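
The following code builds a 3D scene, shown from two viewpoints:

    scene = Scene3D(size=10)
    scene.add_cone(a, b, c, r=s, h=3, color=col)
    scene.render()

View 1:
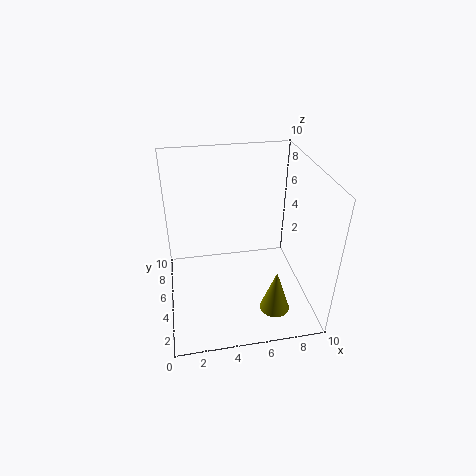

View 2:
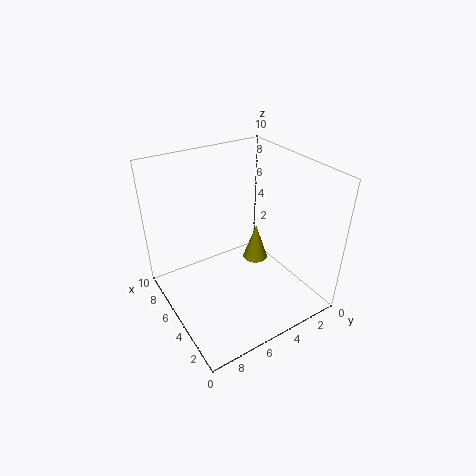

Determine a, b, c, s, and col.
a = 7
b = 2
c = 1
s = 1
col = 'olive'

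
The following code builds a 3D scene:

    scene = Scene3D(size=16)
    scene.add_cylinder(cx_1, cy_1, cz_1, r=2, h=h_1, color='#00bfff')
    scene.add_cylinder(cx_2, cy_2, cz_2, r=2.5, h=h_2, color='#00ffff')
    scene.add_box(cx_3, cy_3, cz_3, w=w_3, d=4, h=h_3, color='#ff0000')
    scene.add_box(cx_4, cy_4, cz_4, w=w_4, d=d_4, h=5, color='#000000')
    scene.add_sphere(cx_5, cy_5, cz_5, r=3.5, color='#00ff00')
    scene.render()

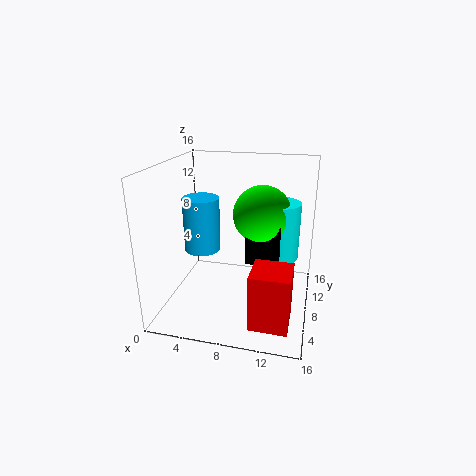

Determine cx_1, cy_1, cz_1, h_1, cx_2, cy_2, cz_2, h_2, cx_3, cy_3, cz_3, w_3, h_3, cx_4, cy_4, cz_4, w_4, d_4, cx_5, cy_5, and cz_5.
cx_1 = 4; cy_1 = 7.5; cz_1 = 6.5; h_1 = 6; cx_2 = 12; cy_2 = 12.5; cz_2 = 4; h_2 = 7; cx_3 = 10.5; cy_3 = 1.5; cz_3 = 1; w_3 = 4; h_3 = 6; cx_4 = 8.5; cy_4 = 9.5; cz_4 = 4; w_4 = 4; d_4 = 3.5; cx_5 = 10; cy_5 = 12; cz_5 = 9.5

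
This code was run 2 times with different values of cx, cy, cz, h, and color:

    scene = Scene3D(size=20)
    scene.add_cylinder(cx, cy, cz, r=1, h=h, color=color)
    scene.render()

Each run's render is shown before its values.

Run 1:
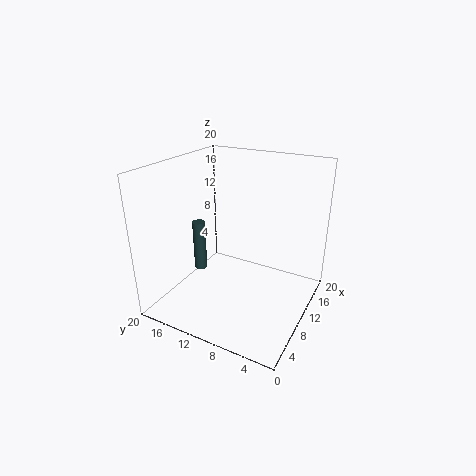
cx = 12, cy = 18, cz = 2, h = 8, color = 'darkslategray'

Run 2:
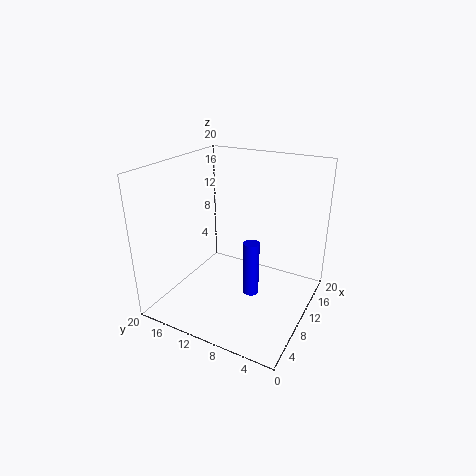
cx = 6, cy = 6, cz = 5, h = 7, color = 'blue'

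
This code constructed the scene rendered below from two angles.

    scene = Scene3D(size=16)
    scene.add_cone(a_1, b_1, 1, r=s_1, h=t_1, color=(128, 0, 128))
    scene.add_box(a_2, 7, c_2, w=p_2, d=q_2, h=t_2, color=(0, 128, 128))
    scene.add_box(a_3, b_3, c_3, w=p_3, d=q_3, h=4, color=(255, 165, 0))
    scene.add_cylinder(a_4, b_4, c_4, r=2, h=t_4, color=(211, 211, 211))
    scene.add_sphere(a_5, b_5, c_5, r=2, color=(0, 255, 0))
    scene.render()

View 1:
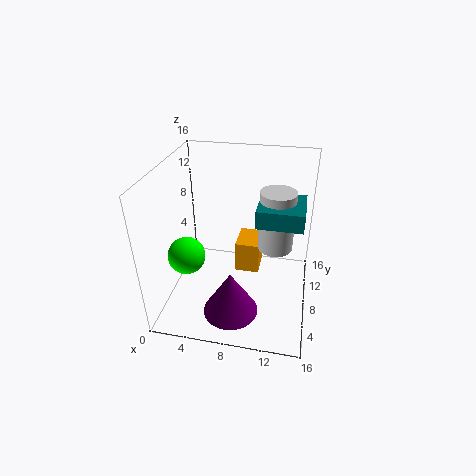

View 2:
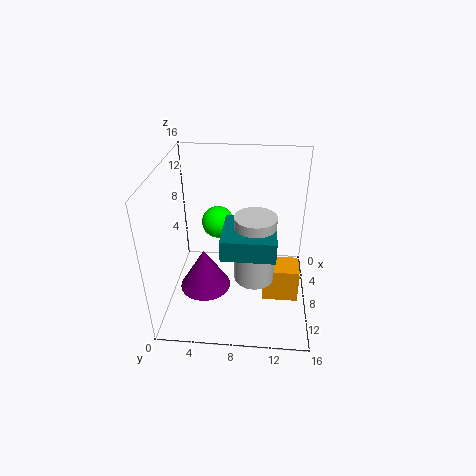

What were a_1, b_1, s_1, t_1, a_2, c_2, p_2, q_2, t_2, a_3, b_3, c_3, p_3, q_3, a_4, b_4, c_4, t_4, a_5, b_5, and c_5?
a_1 = 8; b_1 = 4; s_1 = 3; t_1 = 5; a_2 = 10; c_2 = 10; p_2 = 5; q_2 = 5; t_2 = 2; a_3 = 7; b_3 = 11; c_3 = 1; p_3 = 3; q_3 = 4; a_4 = 12; b_4 = 10; c_4 = 6; t_4 = 7; a_5 = 3; b_5 = 5; c_5 = 7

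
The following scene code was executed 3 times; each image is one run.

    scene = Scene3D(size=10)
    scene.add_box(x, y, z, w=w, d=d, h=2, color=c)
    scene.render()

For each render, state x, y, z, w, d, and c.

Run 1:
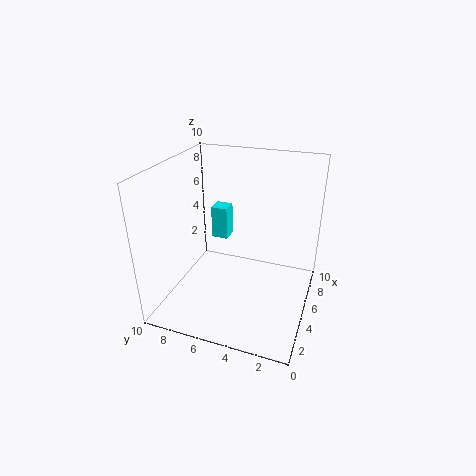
x = 3
y = 5
z = 6
w = 1
d = 1
c = 'cyan'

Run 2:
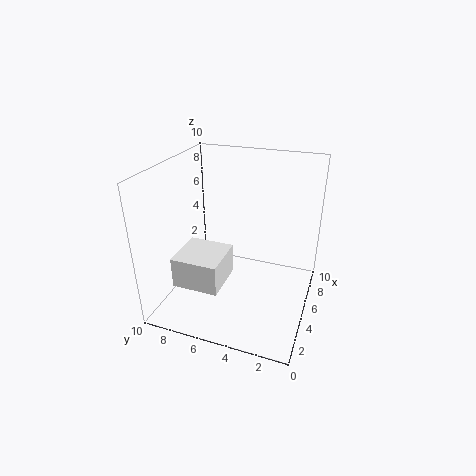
x = 1
y = 5
z = 3
w = 3
d = 3
c = 'white'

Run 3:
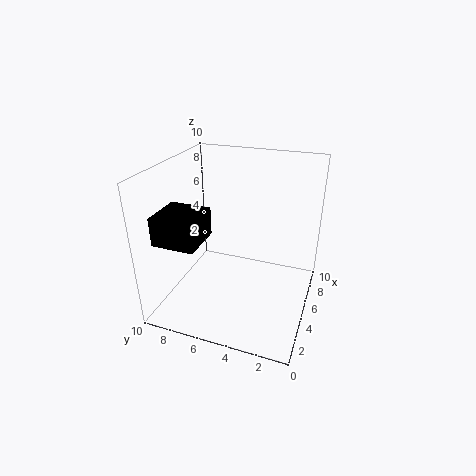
x = 2
y = 7
z = 5
w = 3
d = 3
c = 'black'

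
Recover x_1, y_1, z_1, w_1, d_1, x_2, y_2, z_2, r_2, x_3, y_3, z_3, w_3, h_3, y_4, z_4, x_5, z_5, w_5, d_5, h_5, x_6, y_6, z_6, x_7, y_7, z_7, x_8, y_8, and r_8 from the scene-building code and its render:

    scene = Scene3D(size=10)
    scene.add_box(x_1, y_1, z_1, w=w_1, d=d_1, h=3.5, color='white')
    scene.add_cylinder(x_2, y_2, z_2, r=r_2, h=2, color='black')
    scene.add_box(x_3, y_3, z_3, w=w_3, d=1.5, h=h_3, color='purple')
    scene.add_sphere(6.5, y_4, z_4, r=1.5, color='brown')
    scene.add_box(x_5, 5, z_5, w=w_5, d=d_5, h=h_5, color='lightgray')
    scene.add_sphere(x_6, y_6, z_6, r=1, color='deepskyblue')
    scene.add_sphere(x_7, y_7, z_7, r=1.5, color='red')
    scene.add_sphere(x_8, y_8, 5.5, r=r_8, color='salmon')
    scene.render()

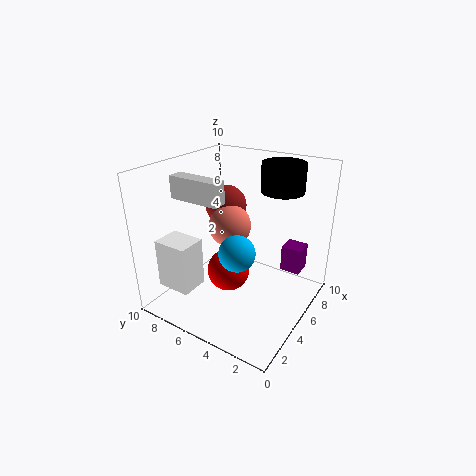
x_1 = 1.5; y_1 = 7; z_1 = 1.5; w_1 = 2; d_1 = 2.5; x_2 = 7.5; y_2 = 3; z_2 = 8; r_2 = 1.5; x_3 = 8; y_3 = 1.5; z_3 = 1.5; w_3 = 1.5; h_3 = 2; y_4 = 7; z_4 = 6.5; x_5 = 2.5; z_5 = 8; w_5 = 1; d_5 = 3.5; h_5 = 1.5; x_6 = 1; y_6 = 2.5; z_6 = 6.5; x_7 = 4.5; y_7 = 5.5; z_7 = 2.5; x_8 = 5.5; y_8 = 6; r_8 = 1.5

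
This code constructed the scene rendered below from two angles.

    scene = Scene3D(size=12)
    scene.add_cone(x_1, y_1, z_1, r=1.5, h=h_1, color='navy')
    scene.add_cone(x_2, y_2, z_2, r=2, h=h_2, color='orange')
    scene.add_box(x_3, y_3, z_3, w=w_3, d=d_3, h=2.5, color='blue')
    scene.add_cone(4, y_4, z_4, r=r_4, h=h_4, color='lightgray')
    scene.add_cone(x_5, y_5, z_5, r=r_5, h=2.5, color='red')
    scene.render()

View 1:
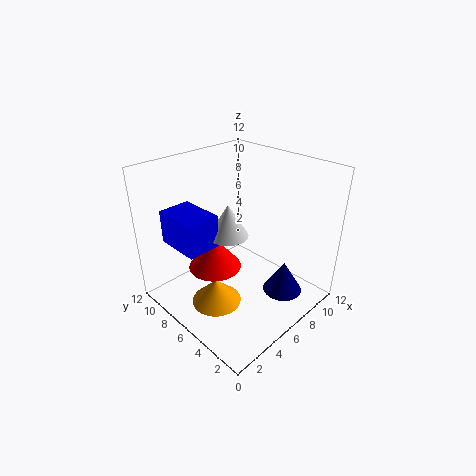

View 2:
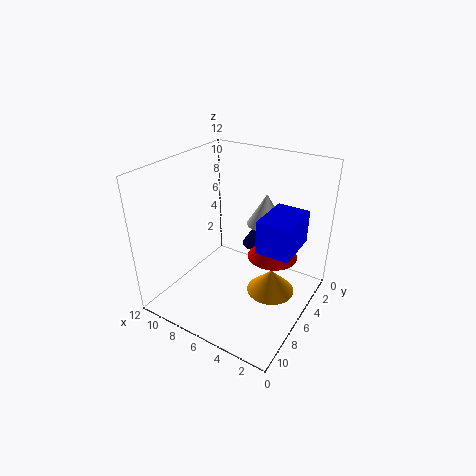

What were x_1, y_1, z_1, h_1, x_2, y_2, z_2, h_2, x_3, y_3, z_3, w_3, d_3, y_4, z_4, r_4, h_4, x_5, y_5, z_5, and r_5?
x_1 = 6.5, y_1 = 1.5, z_1 = 3, h_1 = 2.5, x_2 = 3, y_2 = 5.5, z_2 = 1.5, h_2 = 2, x_3 = 0.5, y_3 = 5, z_3 = 7, w_3 = 2.5, d_3 = 3.5, y_4 = 5, z_4 = 7.5, r_4 = 1.5, h_4 = 2.5, x_5 = 3, y_5 = 5.5, z_5 = 5, r_5 = 2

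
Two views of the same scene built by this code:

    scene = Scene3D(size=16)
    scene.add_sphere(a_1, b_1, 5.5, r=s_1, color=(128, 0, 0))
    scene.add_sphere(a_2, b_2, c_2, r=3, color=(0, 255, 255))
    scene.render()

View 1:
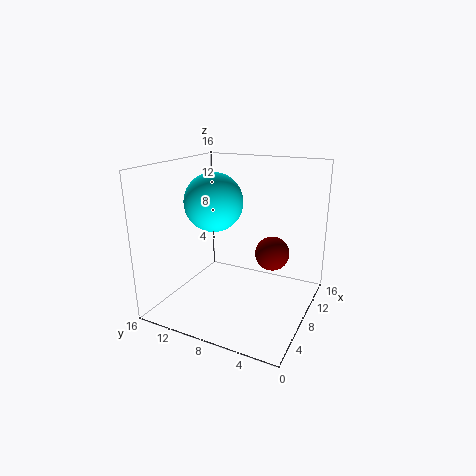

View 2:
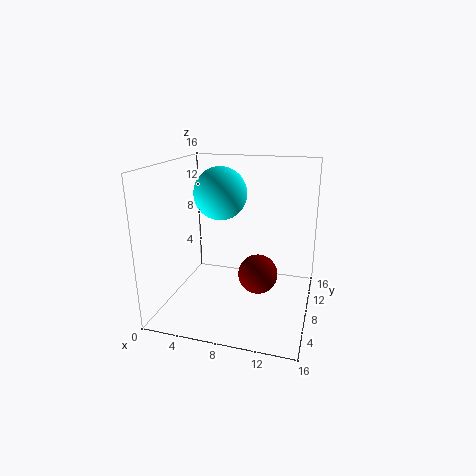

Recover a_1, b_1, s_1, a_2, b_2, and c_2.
a_1 = 11
b_1 = 5
s_1 = 2
a_2 = 5.5
b_2 = 9.5
c_2 = 12.5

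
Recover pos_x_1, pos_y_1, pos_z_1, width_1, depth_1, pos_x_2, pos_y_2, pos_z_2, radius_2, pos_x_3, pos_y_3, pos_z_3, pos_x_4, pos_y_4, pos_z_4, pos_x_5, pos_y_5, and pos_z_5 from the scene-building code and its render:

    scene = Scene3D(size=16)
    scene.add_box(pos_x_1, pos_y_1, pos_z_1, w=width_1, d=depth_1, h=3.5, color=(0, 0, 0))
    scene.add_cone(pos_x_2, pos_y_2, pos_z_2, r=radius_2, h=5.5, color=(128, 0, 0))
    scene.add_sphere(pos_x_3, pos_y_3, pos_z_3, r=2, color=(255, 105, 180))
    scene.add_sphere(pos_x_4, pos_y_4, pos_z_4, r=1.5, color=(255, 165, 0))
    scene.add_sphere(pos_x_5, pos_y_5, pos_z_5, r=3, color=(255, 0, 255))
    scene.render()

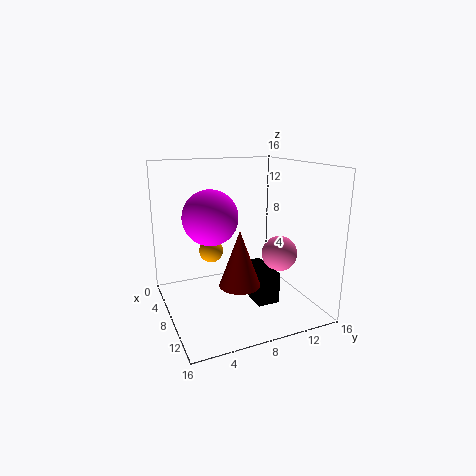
pos_x_1 = 6.5; pos_y_1 = 9; pos_z_1 = 1; width_1 = 5; depth_1 = 2.5; pos_x_2 = 13; pos_y_2 = 6; pos_z_2 = 5; radius_2 = 2; pos_x_3 = 9.5; pos_y_3 = 12.5; pos_z_3 = 6; pos_x_4 = 3; pos_y_4 = 6.5; pos_z_4 = 5; pos_x_5 = 7.5; pos_y_5 = 5; pos_z_5 = 10.5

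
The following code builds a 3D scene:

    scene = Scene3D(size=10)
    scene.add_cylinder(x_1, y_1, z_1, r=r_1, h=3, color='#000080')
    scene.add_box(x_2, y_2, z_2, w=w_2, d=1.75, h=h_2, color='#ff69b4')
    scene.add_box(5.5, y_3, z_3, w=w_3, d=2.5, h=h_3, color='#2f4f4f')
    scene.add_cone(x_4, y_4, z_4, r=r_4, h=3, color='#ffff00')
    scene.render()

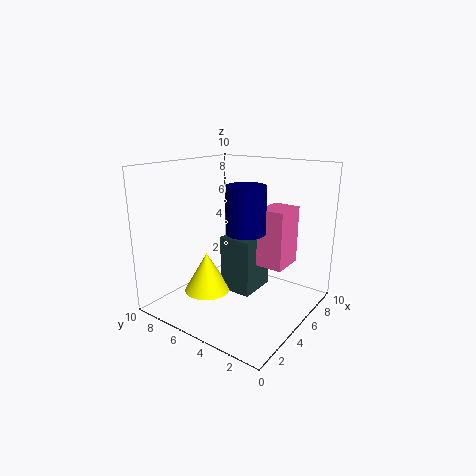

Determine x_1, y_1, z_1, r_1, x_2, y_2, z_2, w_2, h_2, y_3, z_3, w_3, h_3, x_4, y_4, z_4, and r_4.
x_1 = 3.75, y_1 = 3.5, z_1 = 6, r_1 = 1.25, x_2 = 4.25, y_2 = 1.25, z_2 = 3.75, w_2 = 2.25, h_2 = 3.75, y_3 = 4.5, z_3 = 0.25, w_3 = 3, h_3 = 4.25, x_4 = 4.75, y_4 = 7.75, z_4 = 0.25, r_4 = 1.75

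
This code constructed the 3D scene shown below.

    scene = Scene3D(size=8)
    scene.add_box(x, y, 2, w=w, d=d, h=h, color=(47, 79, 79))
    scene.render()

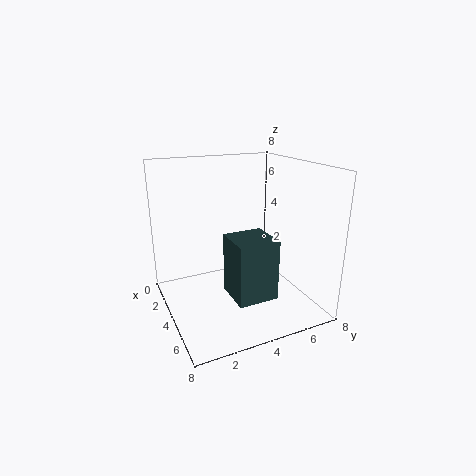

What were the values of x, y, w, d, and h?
x = 5.5; y = 2.5; w = 2; d = 2; h = 3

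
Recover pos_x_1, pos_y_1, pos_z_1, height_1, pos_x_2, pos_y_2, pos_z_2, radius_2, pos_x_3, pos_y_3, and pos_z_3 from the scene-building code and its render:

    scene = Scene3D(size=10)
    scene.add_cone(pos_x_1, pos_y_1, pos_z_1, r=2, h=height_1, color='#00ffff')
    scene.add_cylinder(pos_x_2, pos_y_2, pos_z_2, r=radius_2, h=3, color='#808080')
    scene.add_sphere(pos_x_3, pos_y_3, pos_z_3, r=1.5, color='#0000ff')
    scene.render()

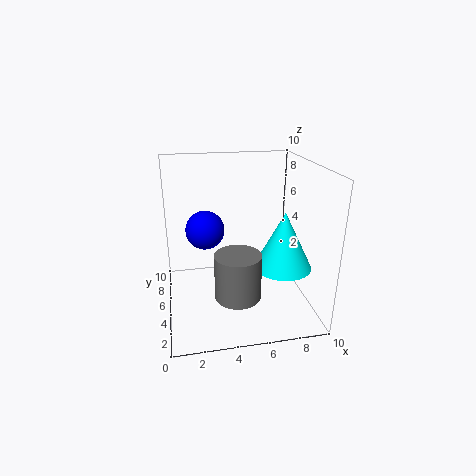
pos_x_1 = 8; pos_y_1 = 4; pos_z_1 = 3; height_1 = 4; pos_x_2 = 4.5; pos_y_2 = 2.5; pos_z_2 = 2; radius_2 = 1.5; pos_x_3 = 3; pos_y_3 = 8; pos_z_3 = 4.5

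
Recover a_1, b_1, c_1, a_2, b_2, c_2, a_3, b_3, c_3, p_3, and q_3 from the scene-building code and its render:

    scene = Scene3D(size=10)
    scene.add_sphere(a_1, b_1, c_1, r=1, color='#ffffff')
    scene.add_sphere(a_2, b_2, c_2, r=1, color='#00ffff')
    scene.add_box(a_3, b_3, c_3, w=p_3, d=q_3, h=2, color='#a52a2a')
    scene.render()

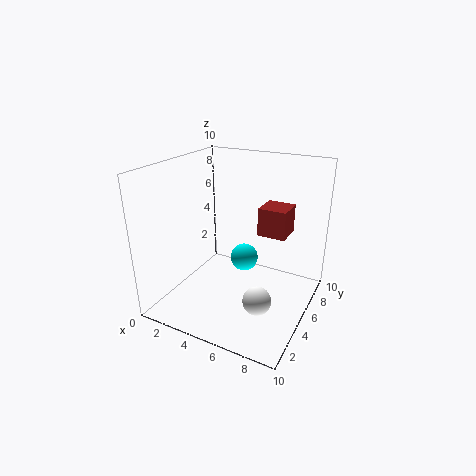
a_1 = 7
b_1 = 4
c_1 = 1
a_2 = 5
b_2 = 6
c_2 = 3
a_3 = 6
b_3 = 6
c_3 = 5
p_3 = 2
q_3 = 2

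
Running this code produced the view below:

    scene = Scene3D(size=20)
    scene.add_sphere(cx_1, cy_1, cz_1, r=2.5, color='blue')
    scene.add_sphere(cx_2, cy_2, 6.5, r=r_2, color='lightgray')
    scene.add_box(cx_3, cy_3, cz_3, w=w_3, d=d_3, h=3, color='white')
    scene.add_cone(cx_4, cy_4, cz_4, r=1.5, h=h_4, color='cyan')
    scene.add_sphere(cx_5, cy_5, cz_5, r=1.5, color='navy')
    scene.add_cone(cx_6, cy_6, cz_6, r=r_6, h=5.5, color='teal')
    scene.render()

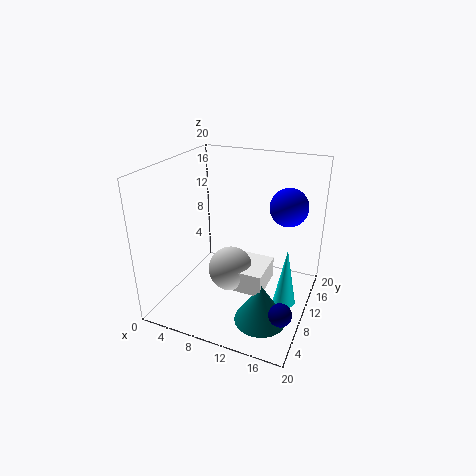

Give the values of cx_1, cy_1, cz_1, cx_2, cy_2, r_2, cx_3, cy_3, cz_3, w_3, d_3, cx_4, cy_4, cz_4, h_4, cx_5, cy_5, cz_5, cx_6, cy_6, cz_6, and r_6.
cx_1 = 16.5, cy_1 = 11.5, cz_1 = 15, cx_2 = 10, cy_2 = 7.5, r_2 = 3, cx_3 = 10.5, cy_3 = 5.5, cz_3 = 4.5, w_3 = 4.5, d_3 = 5.5, cx_4 = 17.5, cy_4 = 8.5, cz_4 = 2.5, h_4 = 8, cx_5 = 18, cy_5 = 5, cz_5 = 3, cx_6 = 15, cy_6 = 6, cz_6 = 0.5, r_6 = 3.5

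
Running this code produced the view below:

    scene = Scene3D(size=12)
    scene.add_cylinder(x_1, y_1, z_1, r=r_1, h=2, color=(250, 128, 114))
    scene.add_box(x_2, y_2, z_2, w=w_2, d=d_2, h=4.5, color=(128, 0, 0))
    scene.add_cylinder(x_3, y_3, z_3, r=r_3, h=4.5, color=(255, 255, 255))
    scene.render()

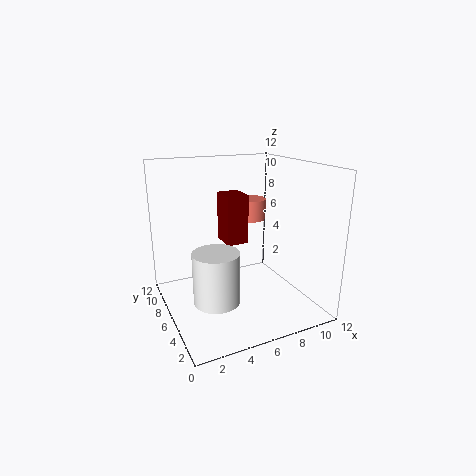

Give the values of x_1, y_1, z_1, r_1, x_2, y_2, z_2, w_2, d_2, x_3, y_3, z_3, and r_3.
x_1 = 9.5
y_1 = 10.5
z_1 = 6
r_1 = 1.5
x_2 = 6
y_2 = 8
z_2 = 4.5
w_2 = 2
d_2 = 2.5
x_3 = 4
y_3 = 6
z_3 = 0.5
r_3 = 2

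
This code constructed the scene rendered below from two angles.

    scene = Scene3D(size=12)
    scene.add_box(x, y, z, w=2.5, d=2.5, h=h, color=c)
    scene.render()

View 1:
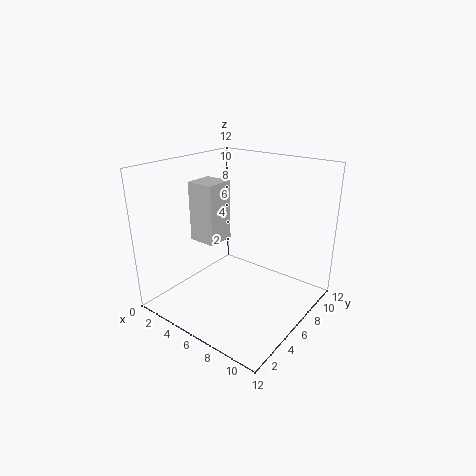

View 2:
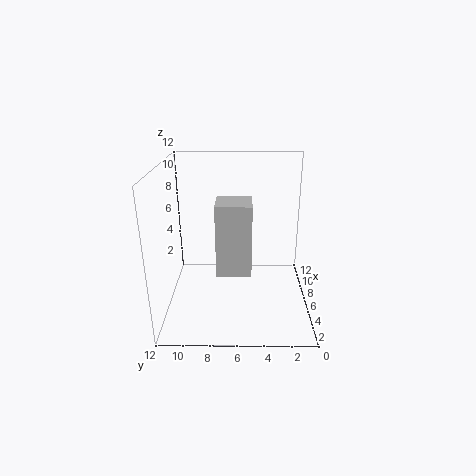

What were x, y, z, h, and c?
x = 1.5, y = 5, z = 5, h = 5.25, c = 'lightgray'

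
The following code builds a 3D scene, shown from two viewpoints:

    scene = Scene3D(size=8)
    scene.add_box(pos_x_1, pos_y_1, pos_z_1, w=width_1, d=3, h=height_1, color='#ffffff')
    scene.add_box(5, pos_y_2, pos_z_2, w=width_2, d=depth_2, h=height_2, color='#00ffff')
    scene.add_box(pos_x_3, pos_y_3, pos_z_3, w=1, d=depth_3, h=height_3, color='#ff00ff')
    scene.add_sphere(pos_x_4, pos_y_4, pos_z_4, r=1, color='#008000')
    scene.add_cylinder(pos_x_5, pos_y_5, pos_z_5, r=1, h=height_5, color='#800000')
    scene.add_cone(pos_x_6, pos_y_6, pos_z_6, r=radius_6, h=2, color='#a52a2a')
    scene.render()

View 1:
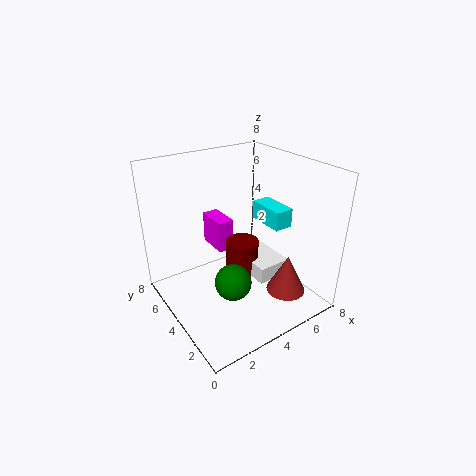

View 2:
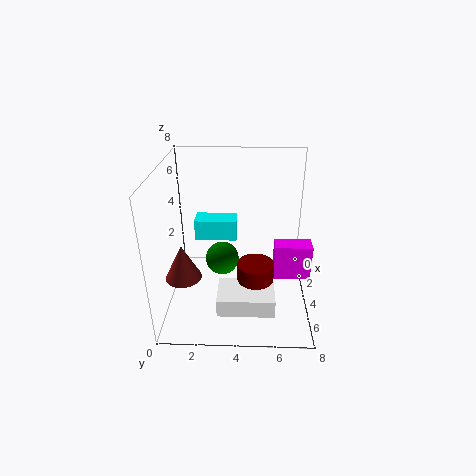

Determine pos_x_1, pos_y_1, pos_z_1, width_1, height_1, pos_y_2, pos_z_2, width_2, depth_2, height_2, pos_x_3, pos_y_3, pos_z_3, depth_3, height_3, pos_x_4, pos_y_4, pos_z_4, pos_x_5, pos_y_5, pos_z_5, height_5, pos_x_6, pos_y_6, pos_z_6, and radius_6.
pos_x_1 = 5, pos_y_1 = 3, pos_z_1 = 1, width_1 = 2, height_1 = 1, pos_y_2 = 2, pos_z_2 = 5, width_2 = 1, depth_2 = 2, height_2 = 1, pos_x_3 = 4, pos_y_3 = 6, pos_z_3 = 2, depth_3 = 2, height_3 = 2, pos_x_4 = 3, pos_y_4 = 3, pos_z_4 = 2, pos_x_5 = 5, pos_y_5 = 5, pos_z_5 = 1, height_5 = 2, pos_x_6 = 5, pos_y_6 = 1, pos_z_6 = 2, radius_6 = 1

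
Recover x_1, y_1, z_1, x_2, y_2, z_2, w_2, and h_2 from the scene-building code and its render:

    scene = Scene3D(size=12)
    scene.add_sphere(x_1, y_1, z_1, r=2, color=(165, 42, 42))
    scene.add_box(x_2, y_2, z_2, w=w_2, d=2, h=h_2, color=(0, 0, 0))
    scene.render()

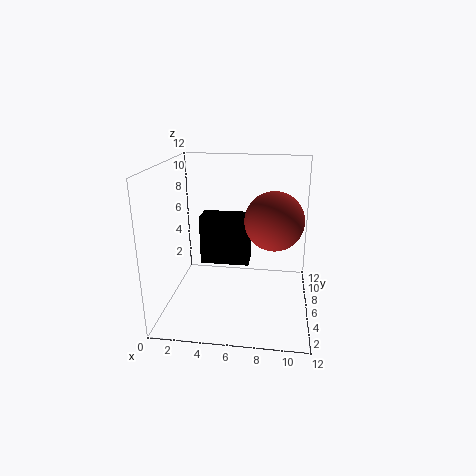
x_1 = 9
y_1 = 2
z_1 = 9
x_2 = 3
y_2 = 5
z_2 = 4
w_2 = 4
h_2 = 4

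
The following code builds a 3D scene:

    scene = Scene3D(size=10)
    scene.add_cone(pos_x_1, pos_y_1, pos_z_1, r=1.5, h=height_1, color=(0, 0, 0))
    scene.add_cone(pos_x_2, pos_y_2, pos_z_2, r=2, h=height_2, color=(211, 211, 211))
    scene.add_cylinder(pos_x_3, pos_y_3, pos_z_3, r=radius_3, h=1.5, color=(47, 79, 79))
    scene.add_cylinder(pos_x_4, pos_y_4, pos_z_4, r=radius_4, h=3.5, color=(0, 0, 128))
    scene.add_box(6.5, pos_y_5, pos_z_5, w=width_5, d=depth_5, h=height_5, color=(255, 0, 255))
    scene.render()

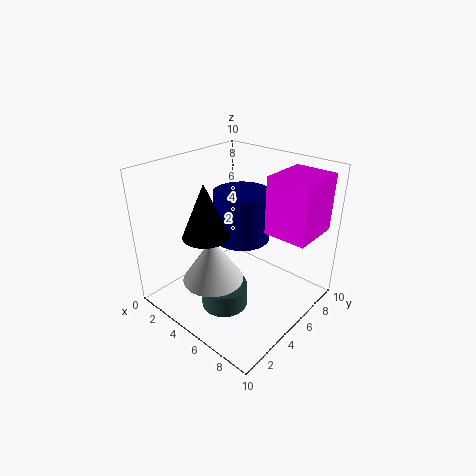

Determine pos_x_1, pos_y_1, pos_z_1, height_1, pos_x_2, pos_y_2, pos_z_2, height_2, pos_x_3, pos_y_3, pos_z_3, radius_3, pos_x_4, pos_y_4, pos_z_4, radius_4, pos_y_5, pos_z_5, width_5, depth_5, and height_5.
pos_x_1 = 4.5
pos_y_1 = 2.5
pos_z_1 = 6
height_1 = 3.5
pos_x_2 = 5
pos_y_2 = 2.5
pos_z_2 = 3
height_2 = 3
pos_x_3 = 6
pos_y_3 = 2.5
pos_z_3 = 1.5
radius_3 = 1.5
pos_x_4 = 4.5
pos_y_4 = 6
pos_z_4 = 4.5
radius_4 = 2
pos_y_5 = 6
pos_z_5 = 5.5
width_5 = 3
depth_5 = 3.5
height_5 = 4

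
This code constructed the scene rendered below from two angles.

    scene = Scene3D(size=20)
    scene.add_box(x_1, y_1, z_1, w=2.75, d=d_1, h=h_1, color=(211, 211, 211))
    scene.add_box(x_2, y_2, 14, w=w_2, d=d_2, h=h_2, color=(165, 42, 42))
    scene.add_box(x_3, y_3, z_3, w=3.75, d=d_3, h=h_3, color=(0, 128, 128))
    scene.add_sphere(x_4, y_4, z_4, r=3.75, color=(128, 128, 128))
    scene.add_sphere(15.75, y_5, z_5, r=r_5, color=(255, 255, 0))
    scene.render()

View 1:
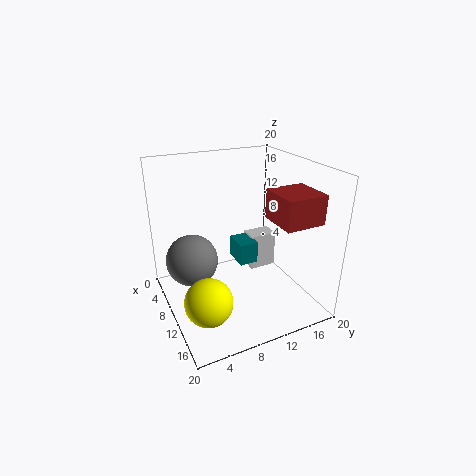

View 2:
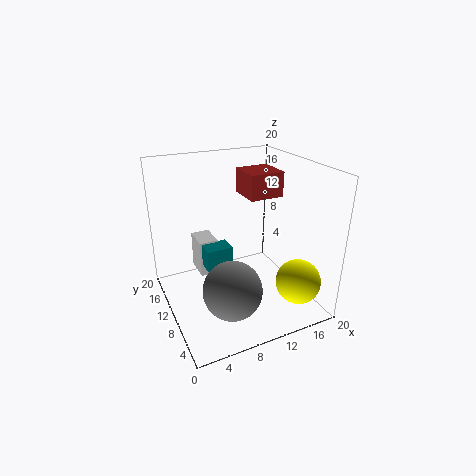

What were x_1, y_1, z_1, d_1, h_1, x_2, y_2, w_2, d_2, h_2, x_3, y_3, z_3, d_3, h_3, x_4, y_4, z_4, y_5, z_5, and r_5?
x_1 = 5.5, y_1 = 13.25, z_1 = 3, d_1 = 4, h_1 = 5.5, x_2 = 13.25, y_2 = 12.25, w_2 = 5.25, d_2 = 5.25, h_2 = 3.75, x_3 = 5.75, y_3 = 10.75, z_3 = 5, d_3 = 2.75, h_3 = 3.25, x_4 = 6.5, y_4 = 4.25, z_4 = 6, y_5 = 3.25, z_5 = 5.25, r_5 = 3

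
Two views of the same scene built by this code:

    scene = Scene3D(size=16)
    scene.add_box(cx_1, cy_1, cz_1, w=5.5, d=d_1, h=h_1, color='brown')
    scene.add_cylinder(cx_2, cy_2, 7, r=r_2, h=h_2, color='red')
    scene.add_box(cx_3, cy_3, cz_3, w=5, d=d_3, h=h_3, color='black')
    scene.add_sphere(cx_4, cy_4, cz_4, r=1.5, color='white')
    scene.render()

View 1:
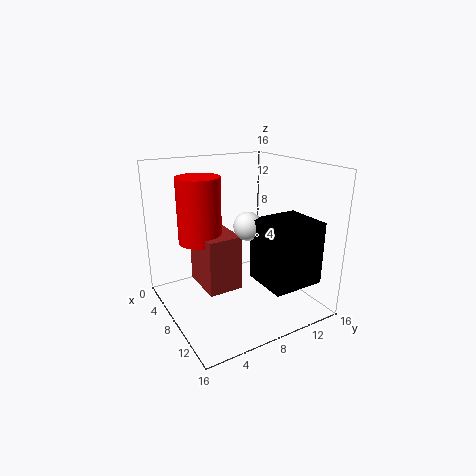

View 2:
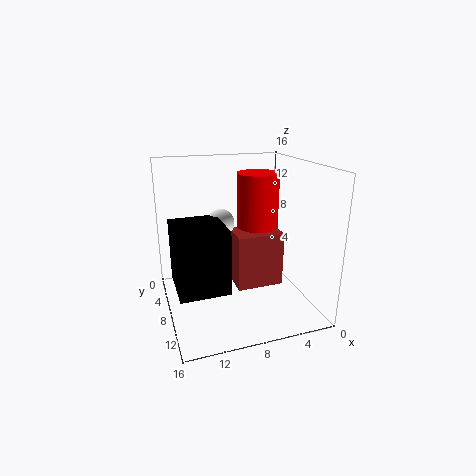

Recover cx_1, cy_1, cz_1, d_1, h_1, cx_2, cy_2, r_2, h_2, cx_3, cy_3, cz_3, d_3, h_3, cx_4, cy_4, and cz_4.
cx_1 = 2.5, cy_1 = 4.5, cz_1 = 1.5, d_1 = 4, h_1 = 6.5, cx_2 = 4.5, cy_2 = 5, r_2 = 2.5, h_2 = 7.5, cx_3 = 10.5, cy_3 = 8, cz_3 = 4.5, d_3 = 5.5, h_3 = 6.5, cx_4 = 10, cy_4 = 8, cz_4 = 10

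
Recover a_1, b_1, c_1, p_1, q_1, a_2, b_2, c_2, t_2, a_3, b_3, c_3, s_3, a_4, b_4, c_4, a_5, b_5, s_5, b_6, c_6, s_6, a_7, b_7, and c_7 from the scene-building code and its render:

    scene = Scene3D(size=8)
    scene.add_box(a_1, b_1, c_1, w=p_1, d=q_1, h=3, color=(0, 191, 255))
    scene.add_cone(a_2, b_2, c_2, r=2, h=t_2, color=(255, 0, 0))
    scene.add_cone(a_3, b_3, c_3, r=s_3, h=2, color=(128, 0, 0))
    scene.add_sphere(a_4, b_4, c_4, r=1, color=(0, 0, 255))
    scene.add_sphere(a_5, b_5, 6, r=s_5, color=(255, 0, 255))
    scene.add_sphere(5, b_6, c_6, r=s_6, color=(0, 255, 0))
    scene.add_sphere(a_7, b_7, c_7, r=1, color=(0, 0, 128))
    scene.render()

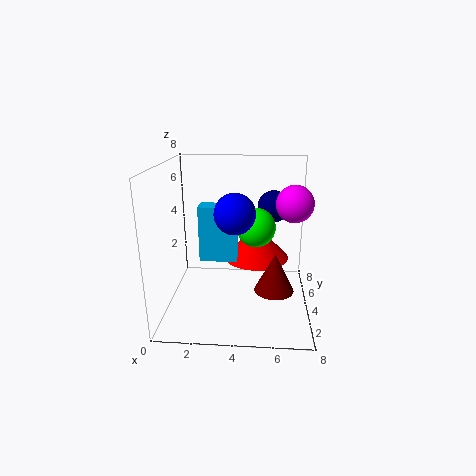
a_1 = 2; b_1 = 3; c_1 = 3; p_1 = 2; q_1 = 1; a_2 = 5; b_2 = 6; c_2 = 2; t_2 = 2; a_3 = 6; b_3 = 2; c_3 = 2; s_3 = 1; a_4 = 4; b_4 = 2; c_4 = 6; a_5 = 7; b_5 = 4; s_5 = 1; b_6 = 3; c_6 = 5; s_6 = 1; a_7 = 6; b_7 = 7; c_7 = 5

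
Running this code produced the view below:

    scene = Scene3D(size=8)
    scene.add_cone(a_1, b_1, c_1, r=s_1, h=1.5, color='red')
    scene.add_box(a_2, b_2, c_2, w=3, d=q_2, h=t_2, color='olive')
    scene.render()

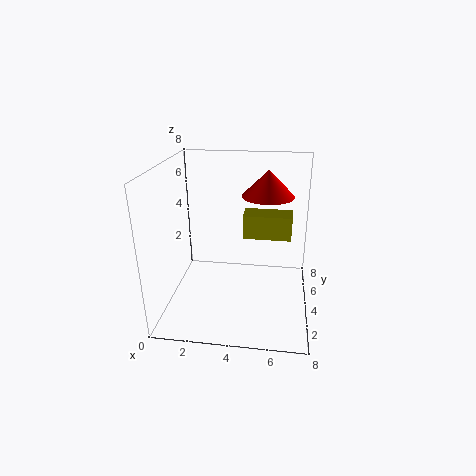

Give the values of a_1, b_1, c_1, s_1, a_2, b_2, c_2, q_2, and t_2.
a_1 = 5.5, b_1 = 5.5, c_1 = 6, s_1 = 1.5, a_2 = 4, b_2 = 6, c_2 = 3, q_2 = 1.5, t_2 = 1.5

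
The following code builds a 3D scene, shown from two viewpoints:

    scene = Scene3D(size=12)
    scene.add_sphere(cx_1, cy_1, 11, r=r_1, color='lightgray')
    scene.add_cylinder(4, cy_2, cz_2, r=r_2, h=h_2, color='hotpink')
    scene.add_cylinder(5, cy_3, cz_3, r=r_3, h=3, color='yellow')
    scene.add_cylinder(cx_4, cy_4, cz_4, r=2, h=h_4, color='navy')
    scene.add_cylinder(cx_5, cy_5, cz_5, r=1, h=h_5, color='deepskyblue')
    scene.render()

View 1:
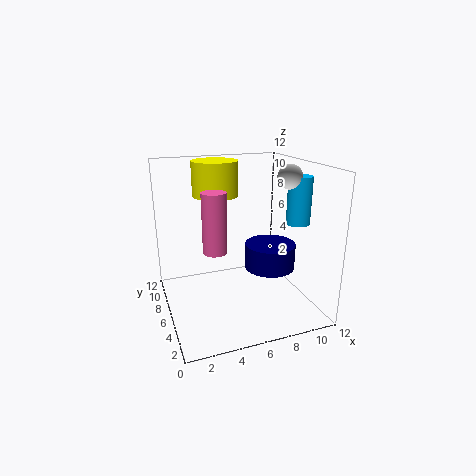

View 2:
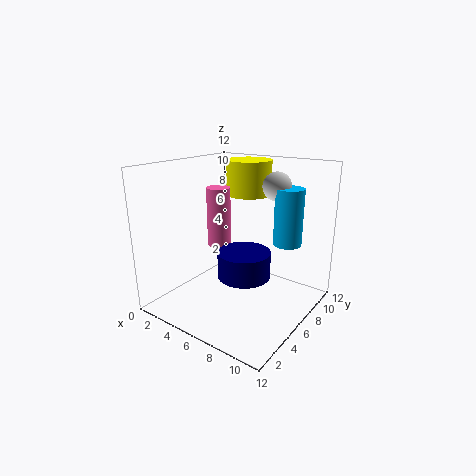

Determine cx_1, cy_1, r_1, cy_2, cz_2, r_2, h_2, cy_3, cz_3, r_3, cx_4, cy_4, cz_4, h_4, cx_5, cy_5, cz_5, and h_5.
cx_1 = 10; cy_1 = 5; r_1 = 1; cy_2 = 6; cz_2 = 5; r_2 = 1; h_2 = 5; cy_3 = 9; cz_3 = 9; r_3 = 2; cx_4 = 8; cy_4 = 4; cz_4 = 4; h_4 = 2; cx_5 = 11; cy_5 = 5; cz_5 = 7; h_5 = 4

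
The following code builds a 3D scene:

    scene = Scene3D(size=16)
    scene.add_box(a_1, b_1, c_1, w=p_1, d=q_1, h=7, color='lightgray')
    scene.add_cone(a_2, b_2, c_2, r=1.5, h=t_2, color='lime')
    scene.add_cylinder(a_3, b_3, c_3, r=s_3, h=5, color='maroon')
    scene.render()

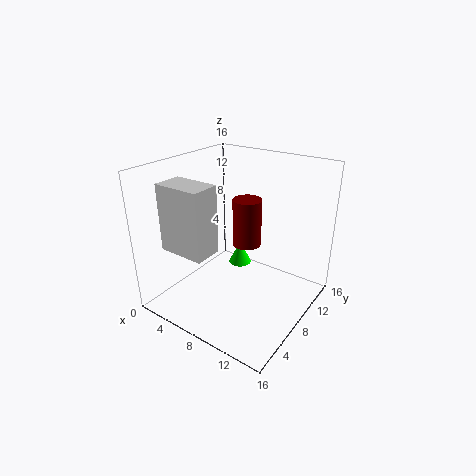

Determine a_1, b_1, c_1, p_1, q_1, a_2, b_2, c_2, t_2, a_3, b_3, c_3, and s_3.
a_1 = 3; b_1 = 1.5; c_1 = 8; p_1 = 5; q_1 = 3; a_2 = 4.5; b_2 = 13.5; c_2 = 1; t_2 = 3; a_3 = 9.5; b_3 = 7.5; c_3 = 8; s_3 = 1.5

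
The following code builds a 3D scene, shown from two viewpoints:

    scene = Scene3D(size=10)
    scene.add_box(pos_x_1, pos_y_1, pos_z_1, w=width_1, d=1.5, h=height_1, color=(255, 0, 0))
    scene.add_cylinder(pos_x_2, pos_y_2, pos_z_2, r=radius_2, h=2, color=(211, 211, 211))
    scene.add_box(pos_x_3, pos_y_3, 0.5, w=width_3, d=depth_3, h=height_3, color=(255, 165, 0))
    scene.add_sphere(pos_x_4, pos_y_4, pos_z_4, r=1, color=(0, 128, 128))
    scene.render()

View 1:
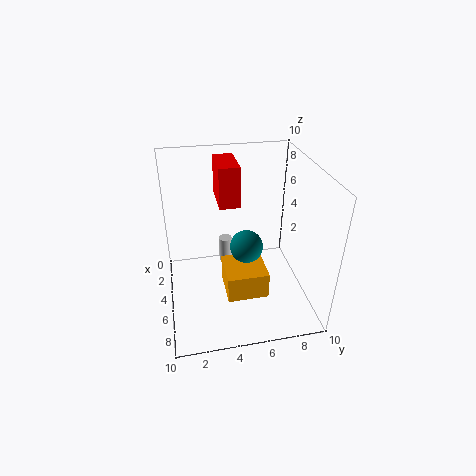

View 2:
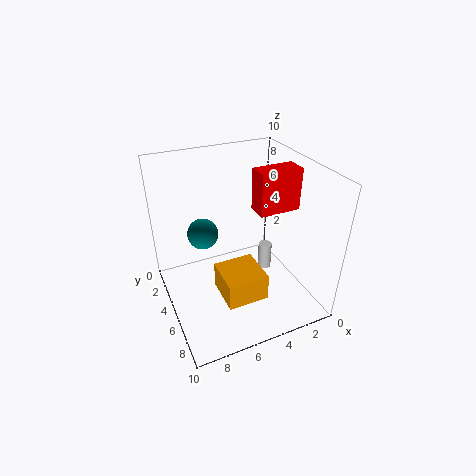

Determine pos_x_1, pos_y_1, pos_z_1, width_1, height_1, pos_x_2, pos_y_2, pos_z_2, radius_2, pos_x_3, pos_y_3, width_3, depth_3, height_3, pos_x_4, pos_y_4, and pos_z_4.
pos_x_1 = 0.5; pos_y_1 = 4; pos_z_1 = 6.5; width_1 = 3; height_1 = 3; pos_x_2 = 2.5; pos_y_2 = 4.5; pos_z_2 = 1.5; radius_2 = 0.5; pos_x_3 = 3.5; pos_y_3 = 4; width_3 = 3; depth_3 = 3; height_3 = 2; pos_x_4 = 7.5; pos_y_4 = 5; pos_z_4 = 6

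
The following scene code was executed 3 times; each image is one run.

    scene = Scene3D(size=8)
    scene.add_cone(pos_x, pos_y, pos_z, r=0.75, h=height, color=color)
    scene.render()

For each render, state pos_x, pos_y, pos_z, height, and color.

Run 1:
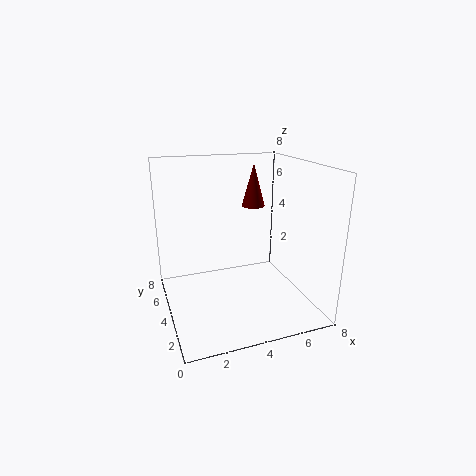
pos_x = 6.25
pos_y = 7.25
pos_z = 4.75
height = 2.75
color = 'maroon'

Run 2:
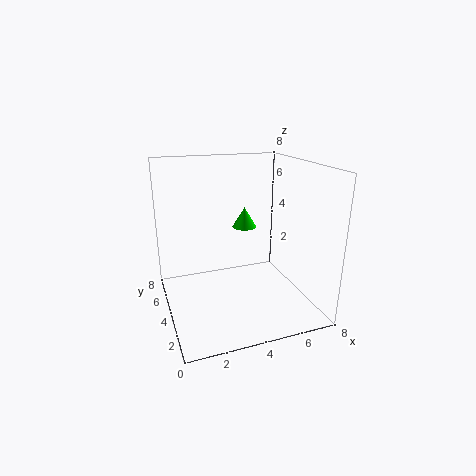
pos_x = 5.25
pos_y = 6.25
pos_z = 3.75
height = 1.25
color = 'lime'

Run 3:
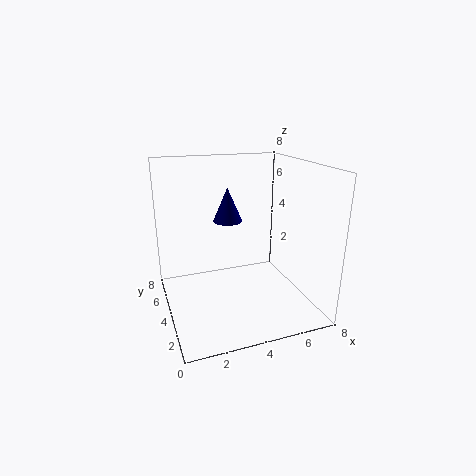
pos_x = 3.25
pos_y = 3.5
pos_z = 5.25
height = 1.75
color = 'navy'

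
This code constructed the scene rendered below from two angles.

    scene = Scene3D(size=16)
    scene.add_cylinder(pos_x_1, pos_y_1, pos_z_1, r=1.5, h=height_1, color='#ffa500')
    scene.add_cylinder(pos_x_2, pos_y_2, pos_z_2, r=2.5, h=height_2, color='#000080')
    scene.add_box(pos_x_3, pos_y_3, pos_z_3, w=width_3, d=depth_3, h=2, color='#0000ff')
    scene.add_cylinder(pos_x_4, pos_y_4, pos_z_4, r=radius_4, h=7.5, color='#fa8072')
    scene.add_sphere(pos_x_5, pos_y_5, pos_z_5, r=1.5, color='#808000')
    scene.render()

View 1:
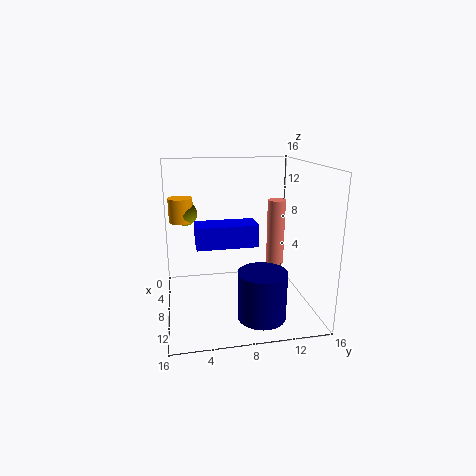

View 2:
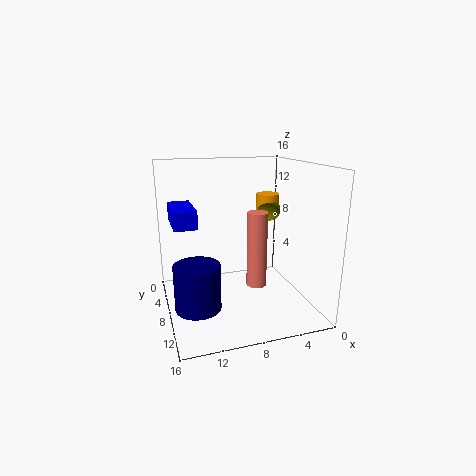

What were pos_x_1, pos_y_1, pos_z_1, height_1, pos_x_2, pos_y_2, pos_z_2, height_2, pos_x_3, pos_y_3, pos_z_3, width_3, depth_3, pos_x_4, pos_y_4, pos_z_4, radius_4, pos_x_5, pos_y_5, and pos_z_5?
pos_x_1 = 2
pos_y_1 = 2
pos_z_1 = 8.5
height_1 = 3
pos_x_2 = 13
pos_y_2 = 9.5
pos_z_2 = 1
height_2 = 5
pos_x_3 = 12.5
pos_y_3 = 3
pos_z_3 = 9.5
width_3 = 2.5
depth_3 = 5.5
pos_x_4 = 7.5
pos_y_4 = 12.5
pos_z_4 = 4.5
radius_4 = 1
pos_x_5 = 2
pos_y_5 = 2.5
pos_z_5 = 9.5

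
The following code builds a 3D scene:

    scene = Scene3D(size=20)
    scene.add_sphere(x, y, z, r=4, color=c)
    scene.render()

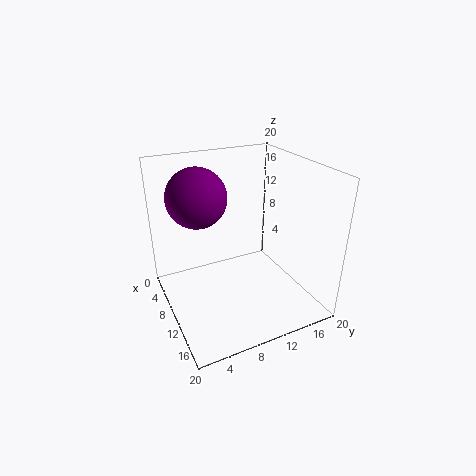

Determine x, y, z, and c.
x = 8, y = 5, z = 16, c = 'purple'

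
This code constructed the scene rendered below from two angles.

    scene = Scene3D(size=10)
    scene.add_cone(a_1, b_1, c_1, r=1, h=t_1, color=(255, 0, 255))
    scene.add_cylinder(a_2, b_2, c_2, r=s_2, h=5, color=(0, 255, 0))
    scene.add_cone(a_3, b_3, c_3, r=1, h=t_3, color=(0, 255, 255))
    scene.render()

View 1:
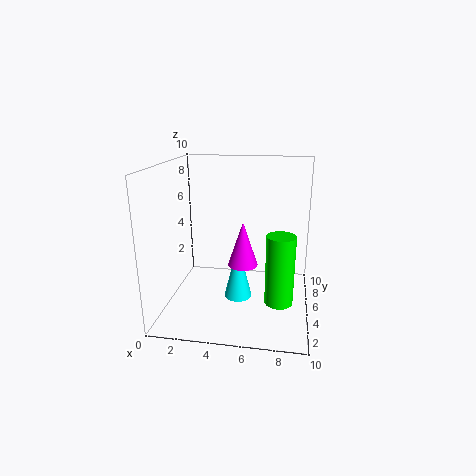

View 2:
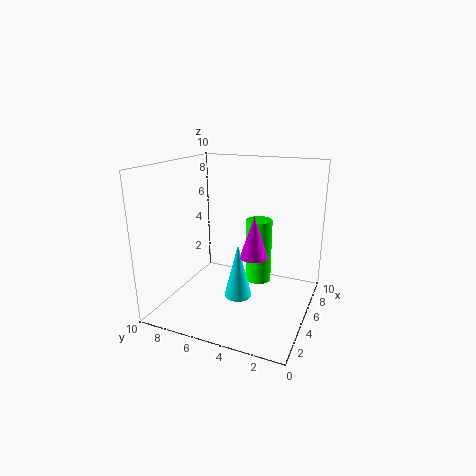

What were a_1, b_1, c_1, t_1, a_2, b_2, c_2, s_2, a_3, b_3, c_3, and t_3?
a_1 = 5.5; b_1 = 4; c_1 = 3.5; t_1 = 3; a_2 = 8; b_2 = 4.5; c_2 = 0.5; s_2 = 1; a_3 = 5; b_3 = 5; c_3 = 0.5; t_3 = 4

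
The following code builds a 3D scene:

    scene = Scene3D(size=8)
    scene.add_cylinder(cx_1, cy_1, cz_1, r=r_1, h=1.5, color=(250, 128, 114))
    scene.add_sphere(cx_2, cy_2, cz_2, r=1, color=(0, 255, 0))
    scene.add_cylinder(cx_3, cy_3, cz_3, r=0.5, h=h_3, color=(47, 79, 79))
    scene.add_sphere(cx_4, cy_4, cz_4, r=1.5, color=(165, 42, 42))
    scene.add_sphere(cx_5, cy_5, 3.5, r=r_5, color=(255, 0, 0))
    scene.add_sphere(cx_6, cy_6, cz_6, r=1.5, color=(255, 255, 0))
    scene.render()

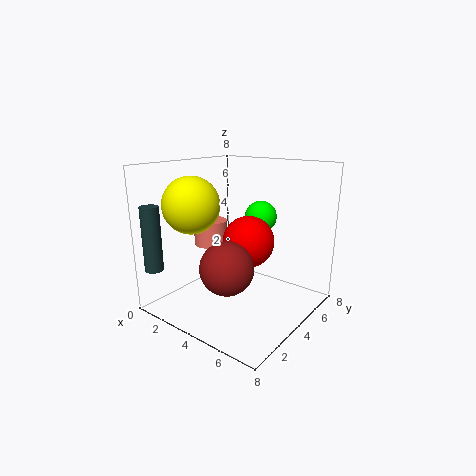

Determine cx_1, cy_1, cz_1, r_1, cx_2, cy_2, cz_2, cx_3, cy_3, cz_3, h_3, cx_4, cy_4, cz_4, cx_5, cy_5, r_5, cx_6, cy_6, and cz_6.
cx_1 = 1.5; cy_1 = 4.5; cz_1 = 3; r_1 = 1; cx_2 = 3.5; cy_2 = 7; cz_2 = 4.5; cx_3 = 1; cy_3 = 0.5; cz_3 = 2.5; h_3 = 3.5; cx_4 = 4; cy_4 = 3; cz_4 = 2.5; cx_5 = 4; cy_5 = 5; r_5 = 1.5; cx_6 = 2.5; cy_6 = 2; cz_6 = 6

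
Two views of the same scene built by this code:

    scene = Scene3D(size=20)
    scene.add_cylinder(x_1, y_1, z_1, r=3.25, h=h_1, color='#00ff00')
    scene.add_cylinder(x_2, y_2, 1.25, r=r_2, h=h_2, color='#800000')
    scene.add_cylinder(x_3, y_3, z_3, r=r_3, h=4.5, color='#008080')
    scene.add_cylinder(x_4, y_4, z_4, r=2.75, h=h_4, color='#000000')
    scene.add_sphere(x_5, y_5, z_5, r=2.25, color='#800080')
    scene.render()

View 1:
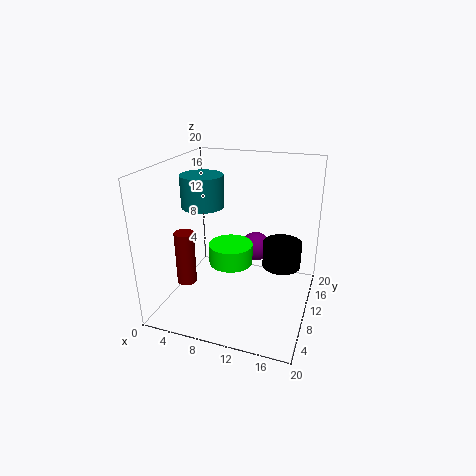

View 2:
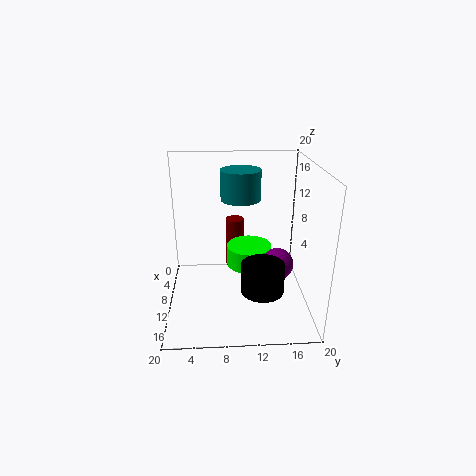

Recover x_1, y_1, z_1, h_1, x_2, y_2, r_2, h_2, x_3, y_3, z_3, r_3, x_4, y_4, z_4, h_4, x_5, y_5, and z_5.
x_1 = 8.25
y_1 = 11.75
z_1 = 5
h_1 = 3
x_2 = 1.5
y_2 = 10
r_2 = 1.5
h_2 = 8.25
x_3 = 4.5
y_3 = 10.75
z_3 = 13.75
r_3 = 3
x_4 = 15.75
y_4 = 12.75
z_4 = 5.25
h_4 = 3.75
x_5 = 11
y_5 = 15.5
z_5 = 6.25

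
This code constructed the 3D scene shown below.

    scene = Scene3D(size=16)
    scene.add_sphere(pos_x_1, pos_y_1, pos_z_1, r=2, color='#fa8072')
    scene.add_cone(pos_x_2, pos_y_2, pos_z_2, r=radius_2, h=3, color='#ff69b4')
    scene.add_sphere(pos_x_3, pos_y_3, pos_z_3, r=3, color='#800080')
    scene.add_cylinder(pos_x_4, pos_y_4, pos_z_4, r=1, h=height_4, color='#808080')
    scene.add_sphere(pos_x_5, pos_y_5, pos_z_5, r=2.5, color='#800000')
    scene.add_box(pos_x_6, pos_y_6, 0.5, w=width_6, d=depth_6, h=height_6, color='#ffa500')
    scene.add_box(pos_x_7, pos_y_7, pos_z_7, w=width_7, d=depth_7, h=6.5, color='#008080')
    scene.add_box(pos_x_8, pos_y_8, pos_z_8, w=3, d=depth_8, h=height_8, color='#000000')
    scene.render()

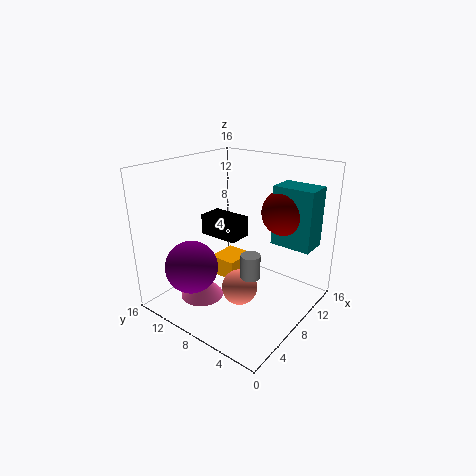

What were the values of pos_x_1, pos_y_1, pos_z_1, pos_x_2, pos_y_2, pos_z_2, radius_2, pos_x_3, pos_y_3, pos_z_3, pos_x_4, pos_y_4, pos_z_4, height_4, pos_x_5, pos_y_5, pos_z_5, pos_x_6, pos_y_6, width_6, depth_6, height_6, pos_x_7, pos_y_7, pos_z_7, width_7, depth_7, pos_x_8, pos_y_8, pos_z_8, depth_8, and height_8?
pos_x_1 = 7, pos_y_1 = 7, pos_z_1 = 2.5, pos_x_2 = 5.5, pos_y_2 = 11.5, pos_z_2 = 0.5, radius_2 = 2.5, pos_x_3 = 4.5, pos_y_3 = 12, pos_z_3 = 4.5, pos_x_4 = 5.5, pos_y_4 = 4.5, pos_z_4 = 5.5, height_4 = 2.5, pos_x_5 = 11, pos_y_5 = 4, pos_z_5 = 11, pos_x_6 = 10, pos_y_6 = 10.5, width_6 = 4, depth_6 = 3.5, height_6 = 2.5, pos_x_7 = 10, pos_y_7 = 0.5, pos_z_7 = 7.5, width_7 = 3, depth_7 = 4.5, pos_x_8 = 9, pos_y_8 = 9.5, pos_z_8 = 6.5, depth_8 = 5, height_8 = 2.5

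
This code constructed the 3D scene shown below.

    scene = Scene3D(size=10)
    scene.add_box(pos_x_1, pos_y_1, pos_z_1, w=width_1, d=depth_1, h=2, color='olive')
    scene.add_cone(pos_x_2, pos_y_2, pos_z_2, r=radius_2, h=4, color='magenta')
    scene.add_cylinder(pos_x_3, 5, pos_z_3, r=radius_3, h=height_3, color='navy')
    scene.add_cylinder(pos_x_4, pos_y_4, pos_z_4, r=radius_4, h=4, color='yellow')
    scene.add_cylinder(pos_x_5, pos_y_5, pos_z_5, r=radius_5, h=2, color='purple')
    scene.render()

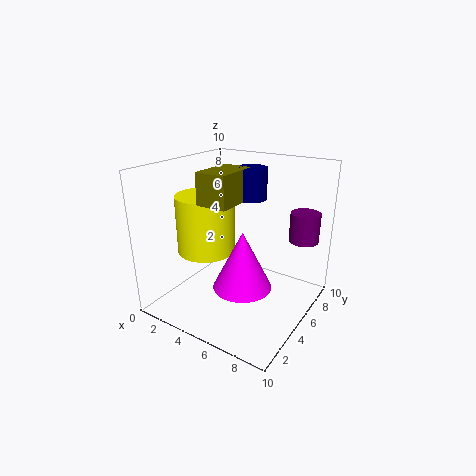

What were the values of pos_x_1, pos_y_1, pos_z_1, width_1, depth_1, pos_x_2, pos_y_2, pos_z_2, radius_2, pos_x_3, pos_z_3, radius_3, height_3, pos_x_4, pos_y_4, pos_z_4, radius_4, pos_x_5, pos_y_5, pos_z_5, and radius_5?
pos_x_1 = 4, pos_y_1 = 2, pos_z_1 = 8, width_1 = 2, depth_1 = 3, pos_x_2 = 6, pos_y_2 = 4, pos_z_2 = 2, radius_2 = 2, pos_x_3 = 6, pos_z_3 = 8, radius_3 = 1, height_3 = 2, pos_x_4 = 3, pos_y_4 = 4, pos_z_4 = 4, radius_4 = 2, pos_x_5 = 9, pos_y_5 = 7, pos_z_5 = 5, radius_5 = 1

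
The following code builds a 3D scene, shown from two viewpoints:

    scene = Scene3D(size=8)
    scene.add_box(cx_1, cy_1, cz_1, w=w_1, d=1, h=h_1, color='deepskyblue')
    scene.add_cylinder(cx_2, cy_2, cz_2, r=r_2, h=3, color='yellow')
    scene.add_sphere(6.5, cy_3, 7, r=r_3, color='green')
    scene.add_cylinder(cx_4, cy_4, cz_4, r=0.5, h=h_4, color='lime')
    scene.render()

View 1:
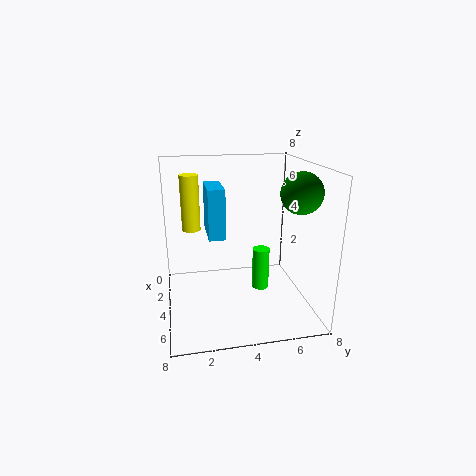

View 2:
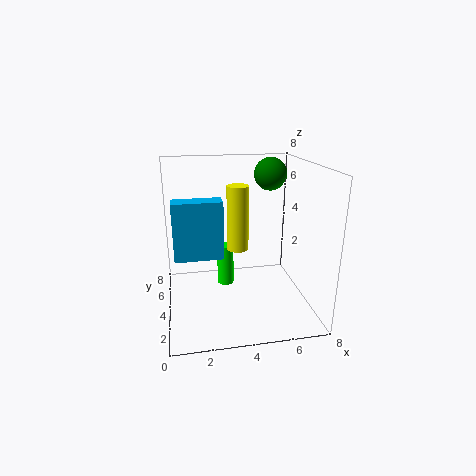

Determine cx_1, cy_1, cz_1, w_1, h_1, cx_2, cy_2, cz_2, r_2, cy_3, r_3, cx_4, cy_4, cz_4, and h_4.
cx_1 = 0.5
cy_1 = 2.5
cz_1 = 3.5
w_1 = 2.5
h_1 = 3
cx_2 = 3.5
cy_2 = 1.5
cz_2 = 4.5
r_2 = 0.5
cy_3 = 6.5
r_3 = 1
cx_4 = 3.5
cy_4 = 5.5
cz_4 = 0.5
h_4 = 2.5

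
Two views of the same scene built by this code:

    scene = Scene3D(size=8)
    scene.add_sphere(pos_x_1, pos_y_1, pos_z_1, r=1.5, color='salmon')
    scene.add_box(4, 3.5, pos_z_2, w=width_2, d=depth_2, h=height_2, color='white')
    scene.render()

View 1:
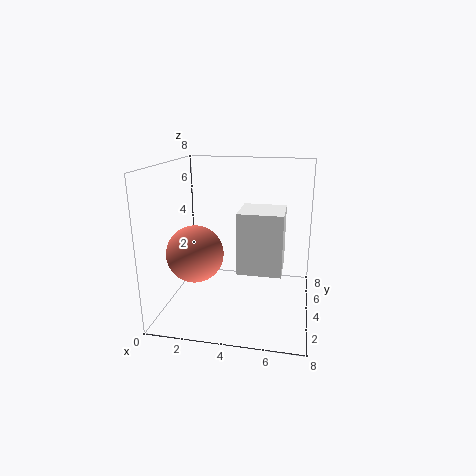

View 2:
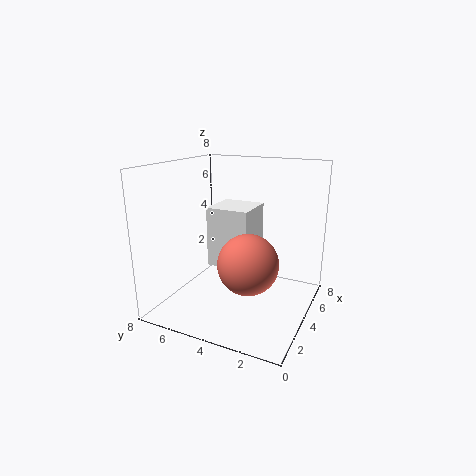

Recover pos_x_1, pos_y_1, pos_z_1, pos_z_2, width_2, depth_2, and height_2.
pos_x_1 = 2, pos_y_1 = 2.5, pos_z_1 = 3.5, pos_z_2 = 2, width_2 = 2.5, depth_2 = 2.5, height_2 = 3.5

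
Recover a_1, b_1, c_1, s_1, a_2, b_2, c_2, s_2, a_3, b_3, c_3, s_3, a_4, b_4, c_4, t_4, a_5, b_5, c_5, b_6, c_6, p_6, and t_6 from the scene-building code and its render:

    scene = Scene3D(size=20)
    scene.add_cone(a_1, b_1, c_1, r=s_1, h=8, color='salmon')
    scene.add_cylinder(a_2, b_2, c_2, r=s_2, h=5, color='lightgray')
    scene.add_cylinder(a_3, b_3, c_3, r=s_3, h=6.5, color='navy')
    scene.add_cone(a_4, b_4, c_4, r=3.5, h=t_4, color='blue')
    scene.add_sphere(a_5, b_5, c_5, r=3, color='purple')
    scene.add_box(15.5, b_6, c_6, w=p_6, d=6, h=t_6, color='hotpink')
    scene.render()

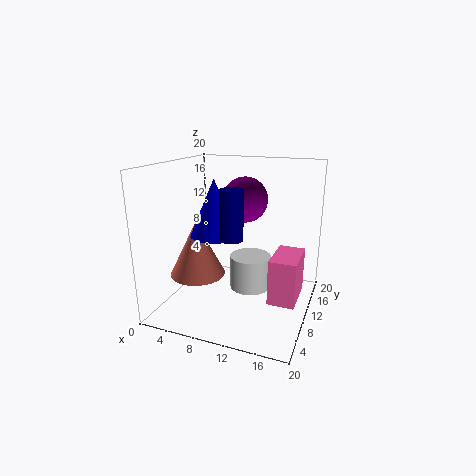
a_1 = 4; b_1 = 9; c_1 = 4; s_1 = 4; a_2 = 11; b_2 = 12.5; c_2 = 1.5; s_2 = 3; a_3 = 10.5; b_3 = 6.5; c_3 = 11; s_3 = 1.5; a_4 = 6.5; b_4 = 10; c_4 = 10; t_4 = 8; a_5 = 11; b_5 = 10; c_5 = 15.5; b_6 = 6; c_6 = 3; p_6 = 3.5; t_6 = 6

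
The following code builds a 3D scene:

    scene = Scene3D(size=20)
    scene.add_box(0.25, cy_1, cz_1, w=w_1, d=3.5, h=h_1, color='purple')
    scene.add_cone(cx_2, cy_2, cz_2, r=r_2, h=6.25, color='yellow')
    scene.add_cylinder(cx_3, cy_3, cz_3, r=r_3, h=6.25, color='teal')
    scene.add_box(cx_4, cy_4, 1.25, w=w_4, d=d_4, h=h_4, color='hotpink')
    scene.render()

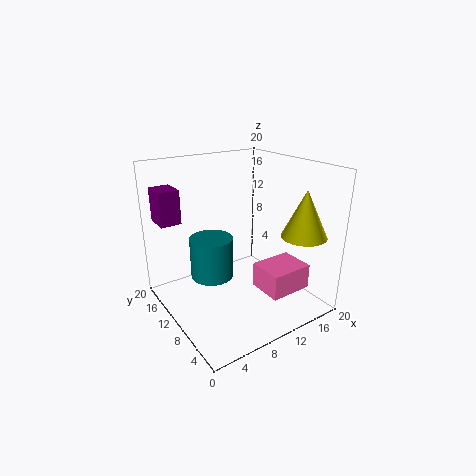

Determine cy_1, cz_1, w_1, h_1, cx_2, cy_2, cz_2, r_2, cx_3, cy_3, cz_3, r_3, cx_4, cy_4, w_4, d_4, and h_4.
cy_1 = 12.75; cz_1 = 12.75; w_1 = 2.75; h_1 = 4.5; cx_2 = 15.75; cy_2 = 3.25; cz_2 = 11.25; r_2 = 3; cx_3 = 8.25; cy_3 = 14.5; cz_3 = 2.5; r_3 = 3.25; cx_4 = 13; cy_4 = 5; w_4 = 6.5; d_4 = 5.25; h_4 = 3.75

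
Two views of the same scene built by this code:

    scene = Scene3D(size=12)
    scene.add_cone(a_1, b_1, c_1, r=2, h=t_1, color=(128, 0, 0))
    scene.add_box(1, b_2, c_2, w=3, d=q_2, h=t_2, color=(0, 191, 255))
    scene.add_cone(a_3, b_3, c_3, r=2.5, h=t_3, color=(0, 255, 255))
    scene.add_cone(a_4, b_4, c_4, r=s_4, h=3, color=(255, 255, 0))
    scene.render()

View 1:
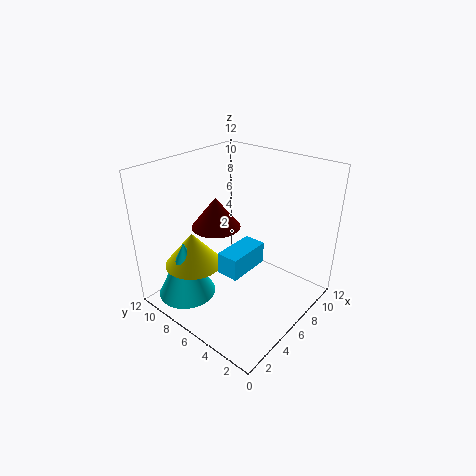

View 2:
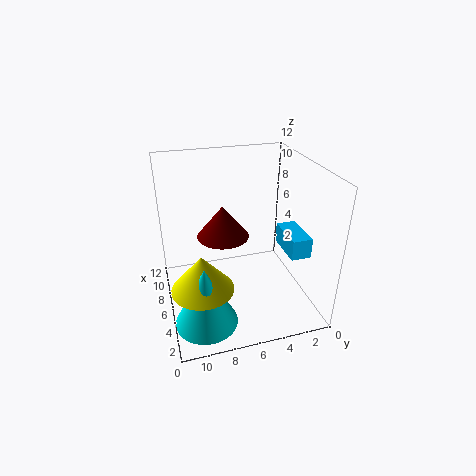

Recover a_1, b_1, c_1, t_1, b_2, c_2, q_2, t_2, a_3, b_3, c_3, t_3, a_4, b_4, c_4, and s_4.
a_1 = 5
b_1 = 7.5
c_1 = 7
t_1 = 2.5
b_2 = 2
c_2 = 6.5
q_2 = 1.5
t_2 = 1.5
a_3 = 3
b_3 = 9.5
c_3 = 0.5
t_3 = 5
a_4 = 4
b_4 = 9.5
c_4 = 3
s_4 = 2.5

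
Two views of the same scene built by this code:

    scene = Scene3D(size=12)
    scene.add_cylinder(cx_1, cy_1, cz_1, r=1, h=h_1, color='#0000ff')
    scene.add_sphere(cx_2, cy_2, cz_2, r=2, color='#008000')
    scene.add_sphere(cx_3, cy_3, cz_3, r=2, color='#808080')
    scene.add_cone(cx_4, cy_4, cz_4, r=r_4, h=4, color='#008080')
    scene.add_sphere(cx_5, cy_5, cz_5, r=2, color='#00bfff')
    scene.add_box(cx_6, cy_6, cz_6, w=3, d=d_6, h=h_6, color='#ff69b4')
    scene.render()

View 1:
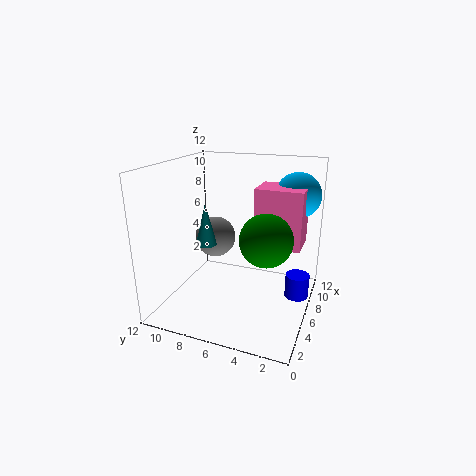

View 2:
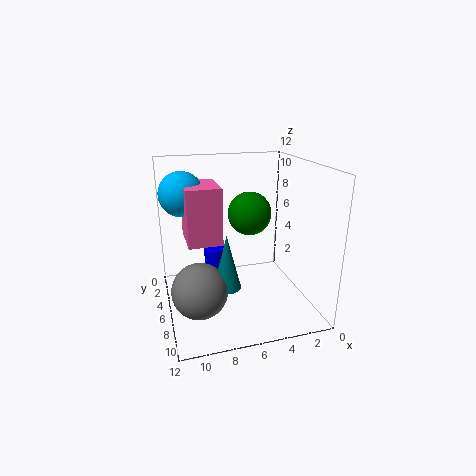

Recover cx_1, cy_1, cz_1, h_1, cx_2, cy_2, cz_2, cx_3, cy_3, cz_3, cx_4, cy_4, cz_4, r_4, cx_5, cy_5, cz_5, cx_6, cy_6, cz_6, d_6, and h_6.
cx_1 = 7; cy_1 = 1; cz_1 = 1; h_1 = 2; cx_2 = 4; cy_2 = 3; cz_2 = 7; cx_3 = 10; cy_3 = 10; cz_3 = 4; cx_4 = 8; cy_4 = 10; cz_4 = 4; r_4 = 1; cx_5 = 10; cy_5 = 2; cz_5 = 9; cx_6 = 7; cy_6 = 1; cz_6 = 5; d_6 = 4; h_6 = 5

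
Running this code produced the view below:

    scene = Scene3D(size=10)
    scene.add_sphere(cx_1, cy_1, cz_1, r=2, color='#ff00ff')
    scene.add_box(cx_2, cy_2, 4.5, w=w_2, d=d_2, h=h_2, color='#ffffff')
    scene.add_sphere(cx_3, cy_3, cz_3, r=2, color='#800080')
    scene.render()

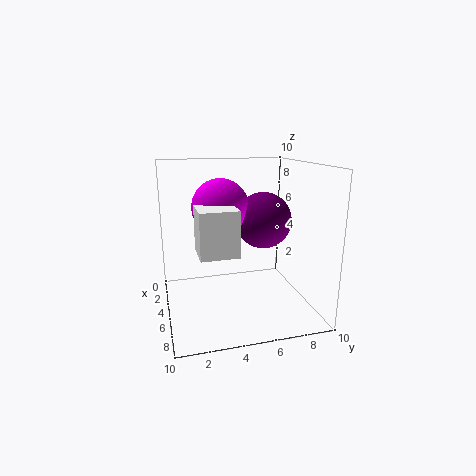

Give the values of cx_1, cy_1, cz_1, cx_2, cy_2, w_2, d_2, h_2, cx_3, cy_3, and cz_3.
cx_1 = 4, cy_1 = 4, cz_1 = 7, cx_2 = 5, cy_2 = 2, w_2 = 2.5, d_2 = 2.5, h_2 = 3, cx_3 = 4.5, cy_3 = 7, cz_3 = 6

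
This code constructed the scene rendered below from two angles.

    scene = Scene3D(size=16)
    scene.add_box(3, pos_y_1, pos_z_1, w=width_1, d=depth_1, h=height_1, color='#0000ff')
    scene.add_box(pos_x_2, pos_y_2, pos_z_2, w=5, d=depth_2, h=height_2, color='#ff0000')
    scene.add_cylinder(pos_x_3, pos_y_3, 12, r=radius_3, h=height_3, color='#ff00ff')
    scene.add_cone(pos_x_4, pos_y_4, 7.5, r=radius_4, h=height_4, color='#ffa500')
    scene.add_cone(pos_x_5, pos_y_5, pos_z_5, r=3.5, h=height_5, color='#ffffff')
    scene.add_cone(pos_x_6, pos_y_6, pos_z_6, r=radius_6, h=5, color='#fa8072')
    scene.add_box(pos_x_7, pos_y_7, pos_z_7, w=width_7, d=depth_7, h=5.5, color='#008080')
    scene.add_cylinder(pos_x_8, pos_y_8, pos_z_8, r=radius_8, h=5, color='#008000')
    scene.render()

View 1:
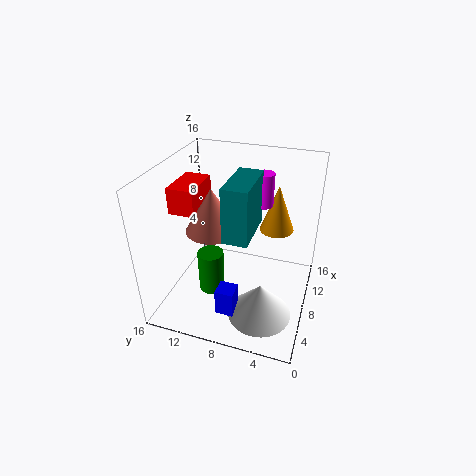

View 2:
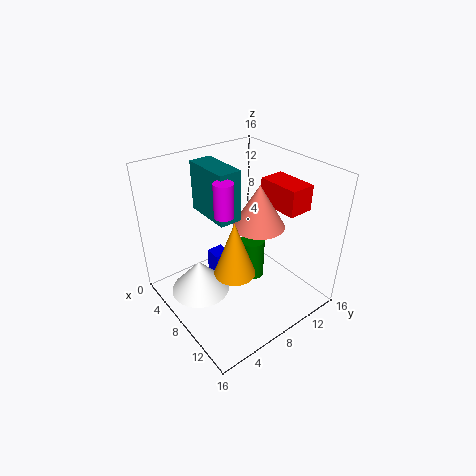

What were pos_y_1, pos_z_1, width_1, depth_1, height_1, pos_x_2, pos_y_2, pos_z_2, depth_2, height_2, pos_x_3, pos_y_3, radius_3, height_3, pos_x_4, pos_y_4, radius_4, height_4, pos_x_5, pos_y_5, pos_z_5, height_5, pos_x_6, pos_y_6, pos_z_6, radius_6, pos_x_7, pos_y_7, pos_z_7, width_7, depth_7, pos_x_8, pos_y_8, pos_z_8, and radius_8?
pos_y_1 = 7
pos_z_1 = 1
width_1 = 2
depth_1 = 2
height_1 = 3
pos_x_2 = 6.5
pos_y_2 = 12.5
pos_z_2 = 10.5
depth_2 = 3
height_2 = 3
pos_x_3 = 9
pos_y_3 = 5.5
radius_3 = 1
height_3 = 3.5
pos_x_4 = 12
pos_y_4 = 4.5
radius_4 = 2
height_4 = 5.5
pos_x_5 = 5
pos_y_5 = 4.5
pos_z_5 = 0.5
height_5 = 4
pos_x_6 = 8
pos_y_6 = 11
pos_z_6 = 8.5
radius_6 = 3
pos_x_7 = 3
pos_y_7 = 5.5
pos_z_7 = 10.5
width_7 = 5.5
depth_7 = 2.5
pos_x_8 = 7
pos_y_8 = 11
pos_z_8 = 1
radius_8 = 1.5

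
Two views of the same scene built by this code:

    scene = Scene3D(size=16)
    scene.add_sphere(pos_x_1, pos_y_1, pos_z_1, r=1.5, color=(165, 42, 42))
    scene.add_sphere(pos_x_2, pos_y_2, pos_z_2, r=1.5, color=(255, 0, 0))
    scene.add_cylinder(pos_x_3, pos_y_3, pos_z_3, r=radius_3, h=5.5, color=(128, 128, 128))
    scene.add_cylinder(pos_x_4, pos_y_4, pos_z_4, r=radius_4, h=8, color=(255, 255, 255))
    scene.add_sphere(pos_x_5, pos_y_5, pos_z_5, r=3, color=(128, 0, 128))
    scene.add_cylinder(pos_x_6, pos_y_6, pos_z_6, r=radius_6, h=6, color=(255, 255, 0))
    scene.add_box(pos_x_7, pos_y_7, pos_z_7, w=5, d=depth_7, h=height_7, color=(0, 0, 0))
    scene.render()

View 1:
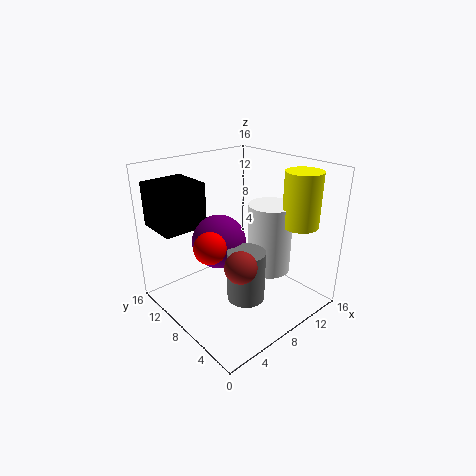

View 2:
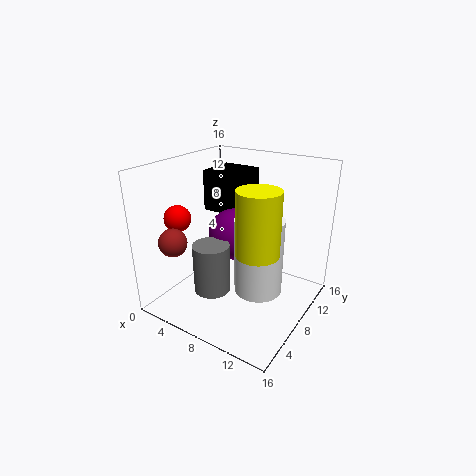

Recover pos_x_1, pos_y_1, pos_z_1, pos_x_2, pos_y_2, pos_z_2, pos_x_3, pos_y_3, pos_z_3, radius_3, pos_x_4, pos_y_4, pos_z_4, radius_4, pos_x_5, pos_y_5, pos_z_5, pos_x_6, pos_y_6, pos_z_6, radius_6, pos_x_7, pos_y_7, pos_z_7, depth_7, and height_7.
pos_x_1 = 3.5; pos_y_1 = 2.5; pos_z_1 = 8.5; pos_x_2 = 2; pos_y_2 = 5; pos_z_2 = 10; pos_x_3 = 6.5; pos_y_3 = 5; pos_z_3 = 2.5; radius_3 = 2; pos_x_4 = 11.5; pos_y_4 = 6.5; pos_z_4 = 3.5; radius_4 = 2.5; pos_x_5 = 6.5; pos_y_5 = 9.5; pos_z_5 = 7.5; pos_x_6 = 13; pos_y_6 = 3.5; pos_z_6 = 9.5; radius_6 = 2; pos_x_7 = 1; pos_y_7 = 11; pos_z_7 = 9; depth_7 = 5; height_7 = 5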